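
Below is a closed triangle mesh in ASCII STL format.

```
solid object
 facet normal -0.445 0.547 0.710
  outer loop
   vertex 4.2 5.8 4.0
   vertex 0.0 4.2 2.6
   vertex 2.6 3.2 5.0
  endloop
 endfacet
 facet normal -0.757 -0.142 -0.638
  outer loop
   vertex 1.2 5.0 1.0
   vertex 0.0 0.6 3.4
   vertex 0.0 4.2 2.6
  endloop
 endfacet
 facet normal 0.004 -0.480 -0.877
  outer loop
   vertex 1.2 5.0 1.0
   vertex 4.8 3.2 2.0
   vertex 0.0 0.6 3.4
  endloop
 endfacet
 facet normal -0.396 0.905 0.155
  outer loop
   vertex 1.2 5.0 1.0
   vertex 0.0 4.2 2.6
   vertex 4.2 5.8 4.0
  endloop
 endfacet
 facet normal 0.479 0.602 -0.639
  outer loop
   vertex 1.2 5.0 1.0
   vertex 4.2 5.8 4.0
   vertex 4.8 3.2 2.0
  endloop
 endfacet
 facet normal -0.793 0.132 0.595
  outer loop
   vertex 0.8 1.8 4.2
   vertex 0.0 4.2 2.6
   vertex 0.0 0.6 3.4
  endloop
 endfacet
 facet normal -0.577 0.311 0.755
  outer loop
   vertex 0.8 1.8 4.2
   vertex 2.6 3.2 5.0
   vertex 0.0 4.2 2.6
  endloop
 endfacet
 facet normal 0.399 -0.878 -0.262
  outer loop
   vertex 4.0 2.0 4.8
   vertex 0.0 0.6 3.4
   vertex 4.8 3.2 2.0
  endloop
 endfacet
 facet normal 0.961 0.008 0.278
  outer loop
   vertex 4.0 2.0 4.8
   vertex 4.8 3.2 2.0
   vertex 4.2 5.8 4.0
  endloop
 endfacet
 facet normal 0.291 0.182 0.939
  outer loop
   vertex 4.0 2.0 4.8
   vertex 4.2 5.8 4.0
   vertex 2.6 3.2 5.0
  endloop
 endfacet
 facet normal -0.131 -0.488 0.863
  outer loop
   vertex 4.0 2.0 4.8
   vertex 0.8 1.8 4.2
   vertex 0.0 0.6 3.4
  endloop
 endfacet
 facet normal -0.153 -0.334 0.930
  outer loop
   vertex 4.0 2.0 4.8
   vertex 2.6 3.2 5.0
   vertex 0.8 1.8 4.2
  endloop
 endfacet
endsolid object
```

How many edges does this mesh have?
18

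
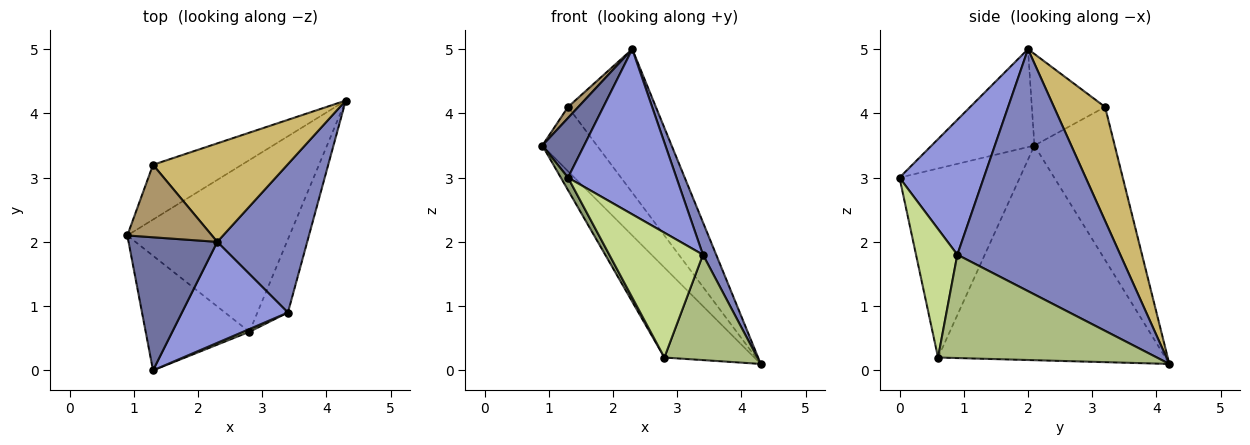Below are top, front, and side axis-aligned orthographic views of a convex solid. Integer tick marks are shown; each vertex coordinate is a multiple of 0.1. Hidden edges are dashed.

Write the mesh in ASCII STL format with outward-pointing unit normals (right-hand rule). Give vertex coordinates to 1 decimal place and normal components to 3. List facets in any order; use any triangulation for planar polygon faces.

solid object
 facet normal -0.710 -0.288 0.643
  outer loop
   vertex 2.3 2.0 5.0
   vertex 0.9 2.1 3.5
   vertex 1.3 0.0 3.0
  endloop
 endfacet
 facet normal 0.935 -0.076 0.347
  outer loop
   vertex 3.4 0.9 1.8
   vertex 4.3 4.2 0.1
   vertex 2.3 2.0 5.0
  endloop
 endfacet
 facet normal 0.553 -0.711 0.434
  outer loop
   vertex 3.4 0.9 1.8
   vertex 2.3 2.0 5.0
   vertex 1.3 0.0 3.0
  endloop
 endfacet
 facet normal -0.761 0.301 -0.575
  outer loop
   vertex 2.8 0.6 0.2
   vertex 0.9 2.1 3.5
   vertex 4.3 4.2 0.1
  endloop
 endfacet
 facet normal -0.876 -0.052 -0.480
  outer loop
   vertex 2.8 0.6 0.2
   vertex 1.3 0.0 3.0
   vertex 0.9 2.1 3.5
  endloop
 endfacet
 facet normal 0.888 -0.377 -0.262
  outer loop
   vertex 2.8 0.6 0.2
   vertex 4.3 4.2 0.1
   vertex 3.4 0.9 1.8
  endloop
 endfacet
 facet normal 0.404 -0.915 0.020
  outer loop
   vertex 2.8 0.6 0.2
   vertex 3.4 0.9 1.8
   vertex 1.3 0.0 3.0
  endloop
 endfacet
 facet normal -0.746 0.507 -0.432
  outer loop
   vertex 1.3 3.2 4.1
   vertex 4.3 4.2 0.1
   vertex 0.9 2.1 3.5
  endloop
 endfacet
 facet normal -0.731 -0.103 0.675
  outer loop
   vertex 1.3 3.2 4.1
   vertex 0.9 2.1 3.5
   vertex 2.3 2.0 5.0
  endloop
 endfacet
 facet normal 0.433 0.743 0.510
  outer loop
   vertex 1.3 3.2 4.1
   vertex 2.3 2.0 5.0
   vertex 4.3 4.2 0.1
  endloop
 endfacet
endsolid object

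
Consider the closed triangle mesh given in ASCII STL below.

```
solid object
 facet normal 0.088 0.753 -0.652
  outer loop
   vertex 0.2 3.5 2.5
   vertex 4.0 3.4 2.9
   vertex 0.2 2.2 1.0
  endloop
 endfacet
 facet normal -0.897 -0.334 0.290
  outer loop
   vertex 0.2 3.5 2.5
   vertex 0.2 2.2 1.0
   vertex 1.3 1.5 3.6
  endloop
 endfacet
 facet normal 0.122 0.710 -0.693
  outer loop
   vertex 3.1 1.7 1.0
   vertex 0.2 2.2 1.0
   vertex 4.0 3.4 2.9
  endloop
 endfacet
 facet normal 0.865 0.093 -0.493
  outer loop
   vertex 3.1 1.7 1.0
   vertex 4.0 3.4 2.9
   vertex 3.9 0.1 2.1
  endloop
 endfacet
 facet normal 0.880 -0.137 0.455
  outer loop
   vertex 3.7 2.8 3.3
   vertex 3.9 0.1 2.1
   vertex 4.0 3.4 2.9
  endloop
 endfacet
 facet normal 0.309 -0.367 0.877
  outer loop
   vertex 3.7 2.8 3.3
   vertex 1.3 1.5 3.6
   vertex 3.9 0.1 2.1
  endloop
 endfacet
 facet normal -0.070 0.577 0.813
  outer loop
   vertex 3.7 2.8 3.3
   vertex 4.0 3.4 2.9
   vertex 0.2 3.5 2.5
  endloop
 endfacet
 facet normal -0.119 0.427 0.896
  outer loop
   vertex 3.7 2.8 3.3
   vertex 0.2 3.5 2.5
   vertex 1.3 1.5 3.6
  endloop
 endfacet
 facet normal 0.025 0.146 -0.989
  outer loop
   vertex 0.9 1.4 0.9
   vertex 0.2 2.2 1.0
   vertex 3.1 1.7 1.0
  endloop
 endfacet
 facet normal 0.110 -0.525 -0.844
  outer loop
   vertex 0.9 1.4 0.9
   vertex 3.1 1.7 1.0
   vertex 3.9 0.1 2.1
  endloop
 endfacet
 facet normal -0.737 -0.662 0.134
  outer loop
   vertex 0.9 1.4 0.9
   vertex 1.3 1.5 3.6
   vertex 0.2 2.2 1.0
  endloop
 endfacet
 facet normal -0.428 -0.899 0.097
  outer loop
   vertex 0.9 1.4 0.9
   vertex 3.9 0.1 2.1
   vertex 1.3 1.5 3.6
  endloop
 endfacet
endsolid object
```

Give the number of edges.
18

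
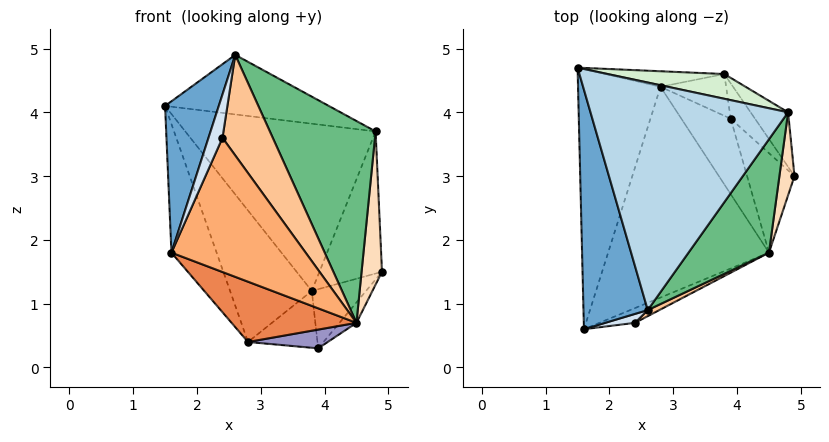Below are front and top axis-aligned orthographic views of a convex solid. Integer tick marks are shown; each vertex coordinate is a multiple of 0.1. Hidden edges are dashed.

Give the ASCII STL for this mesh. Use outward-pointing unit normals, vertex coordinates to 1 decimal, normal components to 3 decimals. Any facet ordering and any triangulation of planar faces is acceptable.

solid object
 facet normal -0.926 -0.201 0.318
  outer loop
   vertex 2.6 0.9 4.9
   vertex 1.5 4.7 4.1
   vertex 1.6 0.6 1.8
  endloop
 endfacet
 facet normal -0.926 0.168 -0.339
  outer loop
   vertex 2.8 4.4 0.4
   vertex 1.6 0.6 1.8
   vertex 1.5 4.7 4.1
  endloop
 endfacet
 facet normal 0.169 0.250 0.954
  outer loop
   vertex 4.8 4.0 3.7
   vertex 1.5 4.7 4.1
   vertex 2.6 0.9 4.9
  endloop
 endfacet
 facet normal -0.314 -0.930 0.191
  outer loop
   vertex 2.4 0.7 3.6
   vertex 2.6 0.9 4.9
   vertex 1.6 0.6 1.8
  endloop
 endfacet
 facet normal -0.243 -0.267 -0.933
  outer loop
   vertex 4.5 1.8 0.7
   vertex 1.6 0.6 1.8
   vertex 2.8 4.4 0.4
  endloop
 endfacet
 facet normal 0.347 -0.932 -0.102
  outer loop
   vertex 4.5 1.8 0.7
   vertex 2.4 0.7 3.6
   vertex 1.6 0.6 1.8
  endloop
 endfacet
 facet normal 0.518 -0.854 0.052
  outer loop
   vertex 4.5 1.8 0.7
   vertex 2.6 0.9 4.9
   vertex 2.4 0.7 3.6
  endloop
 endfacet
 facet normal 0.860 -0.449 0.243
  outer loop
   vertex 4.5 1.8 0.7
   vertex 4.9 3.0 1.5
   vertex 4.8 4.0 3.7
  endloop
 endfacet
 facet normal 0.831 -0.485 0.272
  outer loop
   vertex 4.5 1.8 0.7
   vertex 4.8 4.0 3.7
   vertex 2.6 0.9 4.9
  endloop
 endfacet
 facet normal 0.824 0.529 -0.203
  outer loop
   vertex 3.8 4.6 1.2
   vertex 4.8 4.0 3.7
   vertex 4.9 3.0 1.5
  endloop
 endfacet
 facet normal -0.104 0.988 -0.117
  outer loop
   vertex 3.8 4.6 1.2
   vertex 2.8 4.4 0.4
   vertex 1.5 4.7 4.1
  endloop
 endfacet
 facet normal 0.222 0.965 0.143
  outer loop
   vertex 3.8 4.6 1.2
   vertex 1.5 4.7 4.1
   vertex 4.8 4.0 3.7
  endloop
 endfacet
 facet normal -0.194 -0.237 -0.952
  outer loop
   vertex 3.9 3.9 0.3
   vertex 4.5 1.8 0.7
   vertex 2.8 4.4 0.4
  endloop
 endfacet
 facet normal 0.298 0.769 -0.565
  outer loop
   vertex 3.9 3.9 0.3
   vertex 2.8 4.4 0.4
   vertex 3.8 4.6 1.2
  endloop
 endfacet
 facet normal 0.805 0.119 -0.581
  outer loop
   vertex 3.9 3.9 0.3
   vertex 4.9 3.0 1.5
   vertex 4.5 1.8 0.7
  endloop
 endfacet
 facet normal 0.811 0.502 -0.300
  outer loop
   vertex 3.9 3.9 0.3
   vertex 3.8 4.6 1.2
   vertex 4.9 3.0 1.5
  endloop
 endfacet
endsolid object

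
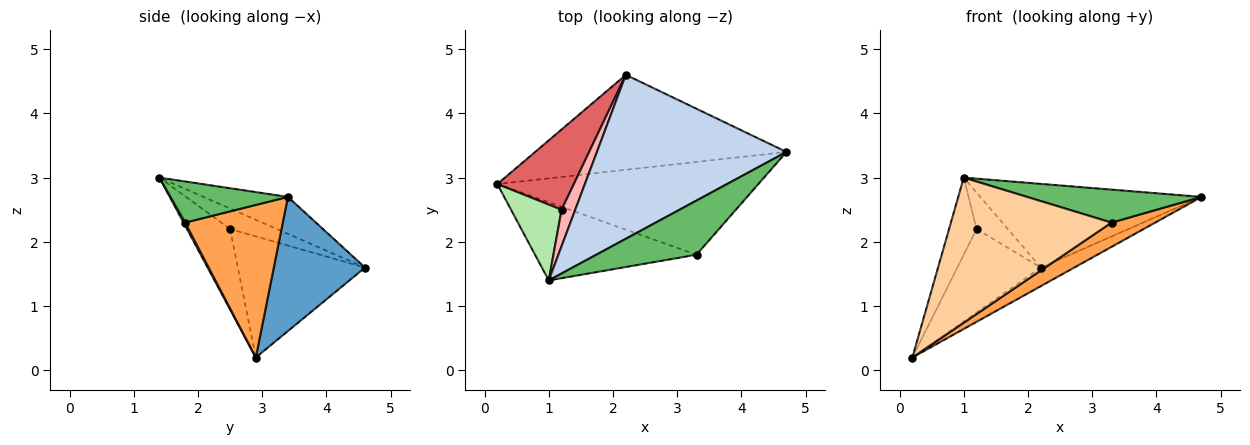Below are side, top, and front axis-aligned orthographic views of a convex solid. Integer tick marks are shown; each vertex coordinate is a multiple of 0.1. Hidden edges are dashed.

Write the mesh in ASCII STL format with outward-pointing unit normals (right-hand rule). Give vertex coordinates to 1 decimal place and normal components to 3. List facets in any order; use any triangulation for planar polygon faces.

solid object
 facet normal 0.464 0.170 -0.869
  outer loop
   vertex 2.2 4.6 1.6
   vertex 4.7 3.4 2.7
   vertex 0.2 2.9 0.2
  endloop
 endfacet
 facet normal -0.171 0.448 0.877
  outer loop
   vertex 2.2 4.6 1.6
   vertex 1.0 1.4 3.0
   vertex 4.7 3.4 2.7
  endloop
 endfacet
 facet normal 0.492 -0.220 -0.842
  outer loop
   vertex 3.3 1.8 2.3
   vertex 0.2 2.9 0.2
   vertex 4.7 3.4 2.7
  endloop
 endfacet
 facet normal 0.009 -0.880 -0.474
  outer loop
   vertex 3.3 1.8 2.3
   vertex 1.0 1.4 3.0
   vertex 0.2 2.9 0.2
  endloop
 endfacet
 facet normal 0.331 -0.491 0.806
  outer loop
   vertex 3.3 1.8 2.3
   vertex 4.7 3.4 2.7
   vertex 1.0 1.4 3.0
  endloop
 endfacet
 facet normal -0.745 0.476 0.468
  outer loop
   vertex 1.2 2.5 2.2
   vertex 0.2 2.9 0.2
   vertex 1.0 1.4 3.0
  endloop
 endfacet
 facet normal -0.739 0.485 0.467
  outer loop
   vertex 1.2 2.5 2.2
   vertex 2.2 4.6 1.6
   vertex 0.2 2.9 0.2
  endloop
 endfacet
 facet normal -0.728 0.485 0.485
  outer loop
   vertex 1.2 2.5 2.2
   vertex 1.0 1.4 3.0
   vertex 2.2 4.6 1.6
  endloop
 endfacet
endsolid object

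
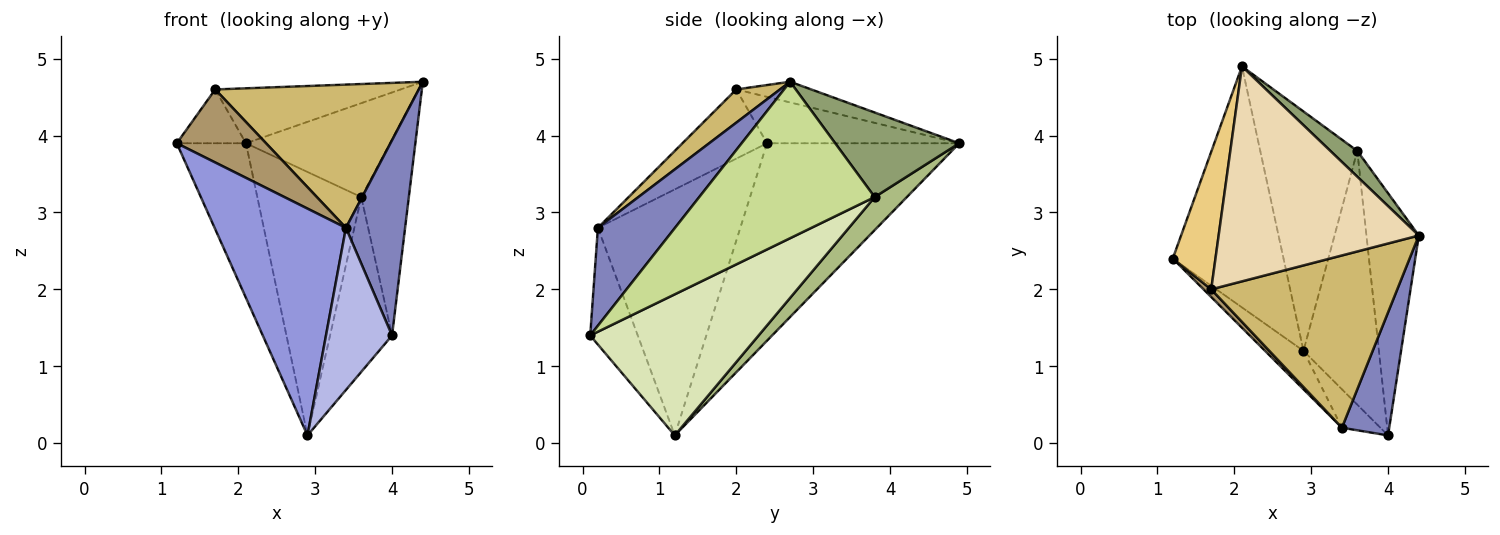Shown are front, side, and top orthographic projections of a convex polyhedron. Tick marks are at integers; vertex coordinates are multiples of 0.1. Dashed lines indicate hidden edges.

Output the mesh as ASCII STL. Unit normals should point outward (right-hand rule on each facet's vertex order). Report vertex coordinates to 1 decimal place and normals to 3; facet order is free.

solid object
 facet normal -0.832 0.300 -0.467
  outer loop
   vertex 2.9 1.2 0.1
   vertex 1.2 2.4 3.9
   vertex 2.1 4.9 3.9
  endloop
 endfacet
 facet normal 0.741 -0.568 0.358
  outer loop
   vertex 3.4 0.2 2.8
   vertex 4.0 0.1 1.4
   vertex 4.4 2.7 4.7
  endloop
 endfacet
 facet normal -0.730 -0.673 -0.114
  outer loop
   vertex 3.4 0.2 2.8
   vertex 1.2 2.4 3.9
   vertex 2.9 1.2 0.1
  endloop
 endfacet
 facet normal -0.574 -0.797 -0.189
  outer loop
   vertex 3.4 0.2 2.8
   vertex 2.9 1.2 0.1
   vertex 4.0 0.1 1.4
  endloop
 endfacet
 facet normal 0.639 0.742 0.203
  outer loop
   vertex 3.6 3.8 3.2
   vertex 2.1 4.9 3.9
   vertex 4.4 2.7 4.7
  endloop
 endfacet
 facet normal 0.223 0.721 -0.655
  outer loop
   vertex 3.6 3.8 3.2
   vertex 2.9 1.2 0.1
   vertex 2.1 4.9 3.9
  endloop
 endfacet
 facet normal 0.918 0.249 -0.307
  outer loop
   vertex 3.6 3.8 3.2
   vertex 4.4 2.7 4.7
   vertex 4.0 0.1 1.4
  endloop
 endfacet
 facet normal 0.839 0.309 -0.448
  outer loop
   vertex 3.6 3.8 3.2
   vertex 4.0 0.1 1.4
   vertex 2.9 1.2 0.1
  endloop
 endfacet
 facet normal -0.686 -0.724 0.076
  outer loop
   vertex 1.7 2.0 4.6
   vertex 1.2 2.4 3.9
   vertex 3.4 0.2 2.8
  endloop
 endfacet
 facet normal 0.136 -0.633 0.762
  outer loop
   vertex 1.7 2.0 4.6
   vertex 3.4 0.2 2.8
   vertex 4.4 2.7 4.7
  endloop
 endfacet
 facet normal -0.711 0.256 0.654
  outer loop
   vertex 1.7 2.0 4.6
   vertex 2.1 4.9 3.9
   vertex 1.2 2.4 3.9
  endloop
 endfacet
 facet normal -0.100 0.246 0.964
  outer loop
   vertex 1.7 2.0 4.6
   vertex 4.4 2.7 4.7
   vertex 2.1 4.9 3.9
  endloop
 endfacet
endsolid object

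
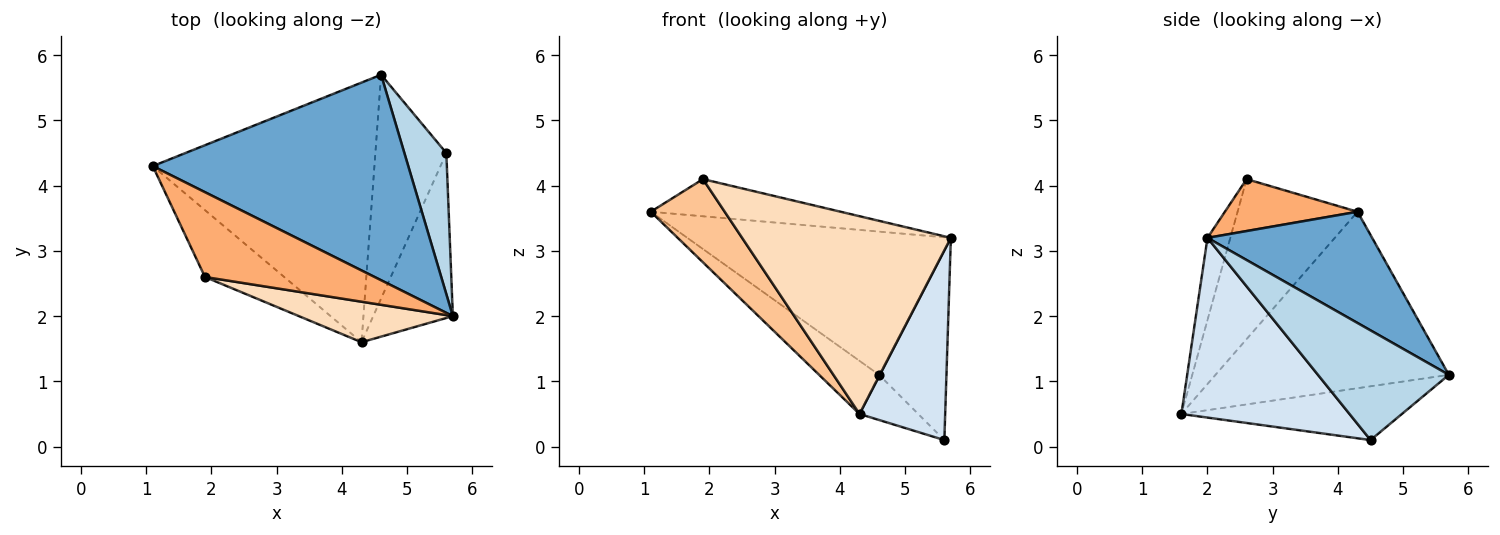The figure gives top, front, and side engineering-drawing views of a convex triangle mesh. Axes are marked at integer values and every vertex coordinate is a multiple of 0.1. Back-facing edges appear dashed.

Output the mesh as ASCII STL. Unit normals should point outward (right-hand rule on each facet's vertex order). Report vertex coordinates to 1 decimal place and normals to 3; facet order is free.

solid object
 facet normal 0.336 0.538 0.773
  outer loop
   vertex 4.6 5.7 1.1
   vertex 1.1 4.3 3.6
   vertex 5.7 2.0 3.2
  endloop
 endfacet
 facet normal -0.615 0.158 -0.773
  outer loop
   vertex 4.3 1.6 0.5
   vertex 1.1 4.3 3.6
   vertex 4.6 5.7 1.1
  endloop
 endfacet
 facet normal 0.842 0.433 0.322
  outer loop
   vertex 5.6 4.5 0.1
   vertex 4.6 5.7 1.1
   vertex 5.7 2.0 3.2
  endloop
 endfacet
 facet normal 0.829 -0.422 -0.367
  outer loop
   vertex 5.6 4.5 0.1
   vertex 5.7 2.0 3.2
   vertex 4.3 1.6 0.5
  endloop
 endfacet
 facet normal -0.596 0.159 -0.787
  outer loop
   vertex 5.6 4.5 0.1
   vertex 4.3 1.6 0.5
   vertex 4.6 5.7 1.1
  endloop
 endfacet
 facet normal 0.270 0.386 0.882
  outer loop
   vertex 1.9 2.6 4.1
   vertex 5.7 2.0 3.2
   vertex 1.1 4.3 3.6
  endloop
 endfacet
 facet normal -0.784 -0.483 -0.389
  outer loop
   vertex 1.9 2.6 4.1
   vertex 1.1 4.3 3.6
   vertex 4.3 1.6 0.5
  endloop
 endfacet
 facet normal -0.107 -0.974 0.200
  outer loop
   vertex 1.9 2.6 4.1
   vertex 4.3 1.6 0.5
   vertex 5.7 2.0 3.2
  endloop
 endfacet
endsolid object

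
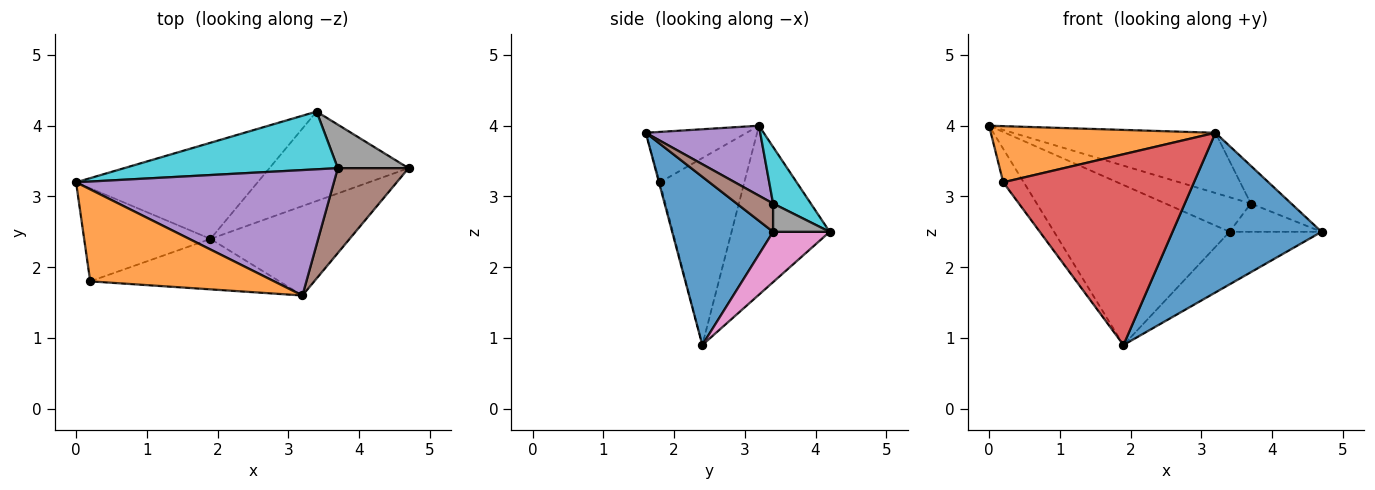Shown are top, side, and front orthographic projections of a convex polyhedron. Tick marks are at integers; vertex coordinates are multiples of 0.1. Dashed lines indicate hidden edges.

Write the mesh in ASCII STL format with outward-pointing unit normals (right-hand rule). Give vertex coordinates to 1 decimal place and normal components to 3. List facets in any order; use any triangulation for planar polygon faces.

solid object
 facet normal 0.509 -0.751 -0.421
  outer loop
   vertex 1.9 2.4 0.9
   vertex 4.7 3.4 2.5
   vertex 3.2 1.6 3.9
  endloop
 endfacet
 facet normal -0.228 -0.507 0.831
  outer loop
   vertex 0.2 1.8 3.2
   vertex 3.2 1.6 3.9
   vertex 0.0 3.2 4.0
  endloop
 endfacet
 facet normal -0.812 0.198 -0.549
  outer loop
   vertex 0.2 1.8 3.2
   vertex 0.0 3.2 4.0
   vertex 1.9 2.4 0.9
  endloop
 endfacet
 facet normal -0.005 -0.967 -0.256
  outer loop
   vertex 0.2 1.8 3.2
   vertex 1.9 2.4 0.9
   vertex 3.2 1.6 3.9
  endloop
 endfacet
 facet normal 0.238 0.420 0.876
  outer loop
   vertex 3.7 3.4 2.9
   vertex 0.0 3.2 4.0
   vertex 3.2 1.6 3.9
  endloop
 endfacet
 facet normal 0.343 0.381 0.858
  outer loop
   vertex 3.7 3.4 2.9
   vertex 3.2 1.6 3.9
   vertex 4.7 3.4 2.5
  endloop
 endfacet
 facet normal 0.298 0.484 -0.823
  outer loop
   vertex 3.4 4.2 2.5
   vertex 4.7 3.4 2.5
   vertex 1.9 2.4 0.9
  endloop
 endfacet
 facet normal 0.318 0.517 0.795
  outer loop
   vertex 3.4 4.2 2.5
   vertex 3.7 3.4 2.9
   vertex 4.7 3.4 2.5
  endloop
 endfacet
 facet normal -0.432 0.773 -0.464
  outer loop
   vertex 3.4 4.2 2.5
   vertex 1.9 2.4 0.9
   vertex 0.0 3.2 4.0
  endloop
 endfacet
 facet normal 0.222 0.501 0.836
  outer loop
   vertex 3.4 4.2 2.5
   vertex 0.0 3.2 4.0
   vertex 3.7 3.4 2.9
  endloop
 endfacet
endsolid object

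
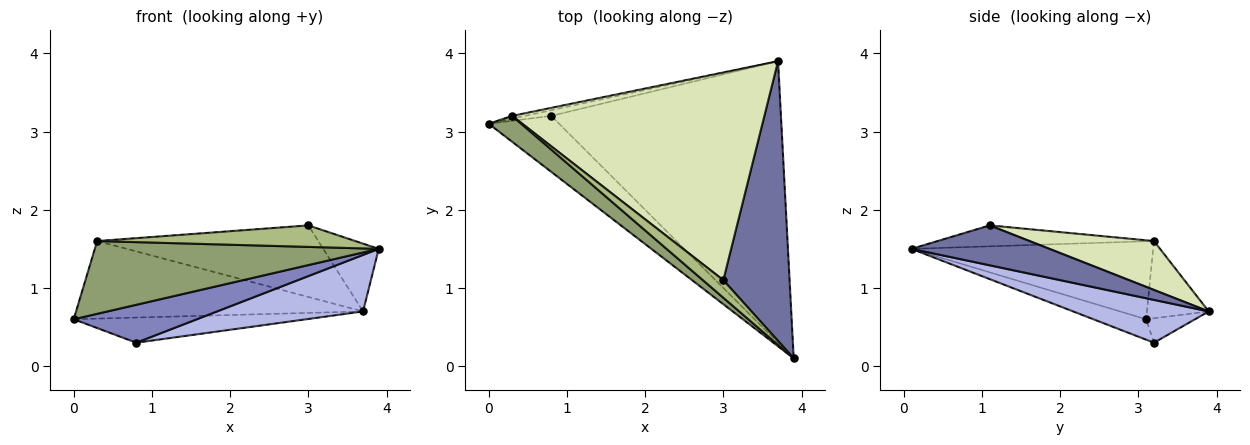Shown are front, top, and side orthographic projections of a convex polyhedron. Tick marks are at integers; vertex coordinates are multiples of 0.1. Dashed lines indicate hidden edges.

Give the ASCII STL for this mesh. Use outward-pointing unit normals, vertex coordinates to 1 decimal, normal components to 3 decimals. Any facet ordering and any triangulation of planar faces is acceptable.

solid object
 facet normal 0.505 0.203 0.839
  outer loop
   vertex 3.0 1.1 1.8
   vertex 3.9 0.1 1.5
   vertex 3.7 3.9 0.7
  endloop
 endfacet
 facet normal -0.234 -0.545 -0.805
  outer loop
   vertex 0.8 3.2 0.3
   vertex 3.9 0.1 1.5
   vertex 0.0 3.1 0.6
  endloop
 endfacet
 facet normal -0.201 0.955 -0.217
  outer loop
   vertex 0.8 3.2 0.3
   vertex 0.0 3.1 0.6
   vertex 3.7 3.9 0.7
  endloop
 endfacet
 facet normal 0.180 -0.194 -0.964
  outer loop
   vertex 0.8 3.2 0.3
   vertex 3.7 3.9 0.7
   vertex 3.9 0.1 1.5
  endloop
 endfacet
 facet normal -0.626 -0.735 0.261
  outer loop
   vertex 0.3 3.2 1.6
   vertex 0.0 3.1 0.6
   vertex 3.9 0.1 1.5
  endloop
 endfacet
 facet normal -0.544 -0.649 0.531
  outer loop
   vertex 0.3 3.2 1.6
   vertex 3.9 0.1 1.5
   vertex 3.0 1.1 1.8
  endloop
 endfacet
 facet normal -0.210 0.977 -0.035
  outer loop
   vertex 0.3 3.2 1.6
   vertex 3.7 3.9 0.7
   vertex 0.0 3.1 0.6
  endloop
 endfacet
 facet normal 0.180 0.320 0.930
  outer loop
   vertex 0.3 3.2 1.6
   vertex 3.0 1.1 1.8
   vertex 3.7 3.9 0.7
  endloop
 endfacet
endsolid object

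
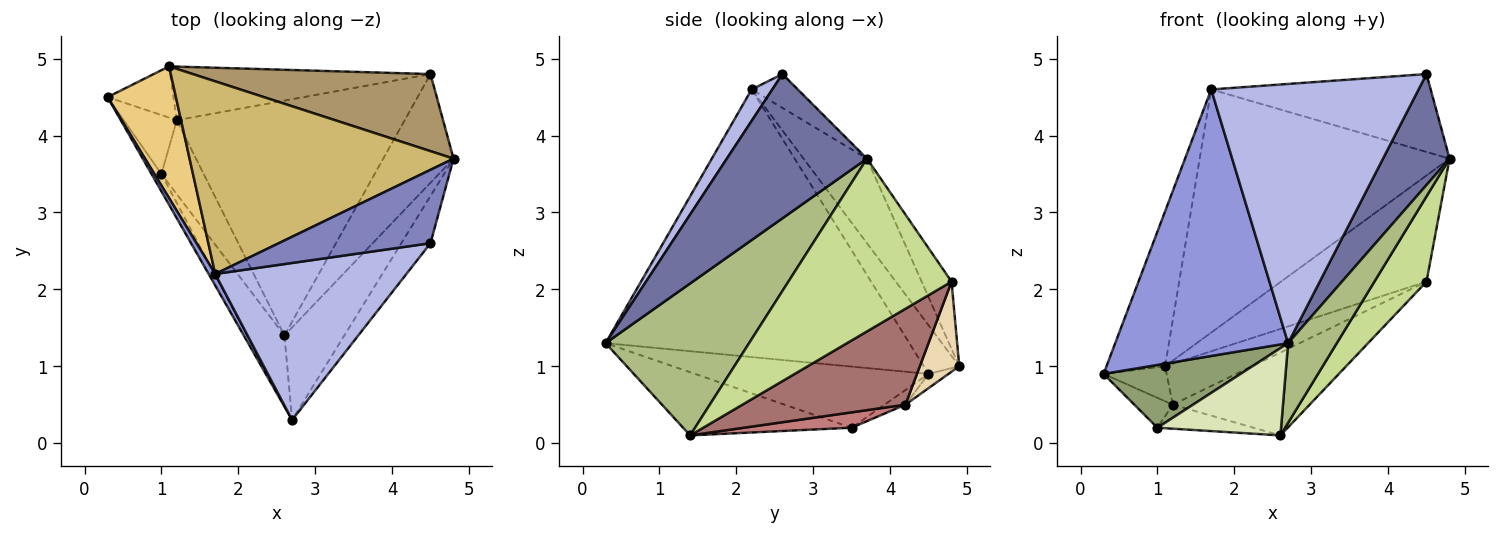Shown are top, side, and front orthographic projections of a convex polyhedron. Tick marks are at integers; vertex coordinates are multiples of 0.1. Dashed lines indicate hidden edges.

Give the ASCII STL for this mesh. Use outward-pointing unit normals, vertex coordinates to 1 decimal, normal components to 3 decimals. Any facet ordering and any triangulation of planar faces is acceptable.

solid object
 facet normal 0.889 -0.422 -0.180
  outer loop
   vertex 4.5 2.6 4.8
   vertex 2.7 0.3 1.3
   vertex 4.8 3.7 3.7
  endloop
 endfacet
 facet normal -0.151 0.719 0.678
  outer loop
   vertex 1.7 2.2 4.6
   vertex 4.5 2.6 4.8
   vertex 4.8 3.7 3.7
  endloop
 endfacet
 facet normal -0.869 -0.494 0.021
  outer loop
   vertex 1.7 2.2 4.6
   vertex 0.3 4.5 0.9
   vertex 2.7 0.3 1.3
  endloop
 endfacet
 facet normal 0.085 -0.852 0.516
  outer loop
   vertex 1.7 2.2 4.6
   vertex 2.7 0.3 1.3
   vertex 4.5 2.6 4.8
  endloop
 endfacet
 facet normal -0.854 -0.501 -0.138
  outer loop
   vertex 1.0 3.5 0.2
   vertex 2.7 0.3 1.3
   vertex 0.3 4.5 0.9
  endloop
 endfacet
 facet normal 0.887 -0.301 -0.350
  outer loop
   vertex 2.6 1.4 0.1
   vertex 4.8 3.7 3.7
   vertex 2.7 0.3 1.3
  endloop
 endfacet
 facet normal 0.888 -0.284 -0.362
  outer loop
   vertex 2.6 1.4 0.1
   vertex 4.5 4.8 2.1
   vertex 4.8 3.7 3.7
  endloop
 endfacet
 facet normal -0.728 -0.534 -0.429
  outer loop
   vertex 2.6 1.4 0.1
   vertex 2.7 0.3 1.3
   vertex 1.0 3.5 0.2
  endloop
 endfacet
 facet normal -0.164 0.798 0.580
  outer loop
   vertex 1.1 4.9 1.0
   vertex 4.8 3.7 3.7
   vertex 4.5 4.8 2.1
  endloop
 endfacet
 facet normal -0.195 0.769 0.609
  outer loop
   vertex 1.1 4.9 1.0
   vertex 1.7 2.2 4.6
   vertex 4.8 3.7 3.7
  endloop
 endfacet
 facet normal -0.419 0.691 0.588
  outer loop
   vertex 1.1 4.9 1.0
   vertex 0.3 4.5 0.9
   vertex 1.7 2.2 4.6
  endloop
 endfacet
 facet normal 0.265 0.585 -0.766
  outer loop
   vertex 1.2 4.2 0.5
   vertex 1.1 4.9 1.0
   vertex 4.5 4.8 2.1
  endloop
 endfacet
 facet normal 0.369 0.310 -0.876
  outer loop
   vertex 1.2 4.2 0.5
   vertex 4.5 4.8 2.1
   vertex 2.6 1.4 0.1
  endloop
 endfacet
 facet normal 0.327 0.292 -0.899
  outer loop
   vertex 1.2 4.2 0.5
   vertex 2.6 1.4 0.1
   vertex 1.0 3.5 0.2
  endloop
 endfacet
 facet normal -0.238 0.439 -0.866
  outer loop
   vertex 1.2 4.2 0.5
   vertex 1.0 3.5 0.2
   vertex 0.3 4.5 0.9
  endloop
 endfacet
 facet normal -0.176 0.555 -0.813
  outer loop
   vertex 1.2 4.2 0.5
   vertex 0.3 4.5 0.9
   vertex 1.1 4.9 1.0
  endloop
 endfacet
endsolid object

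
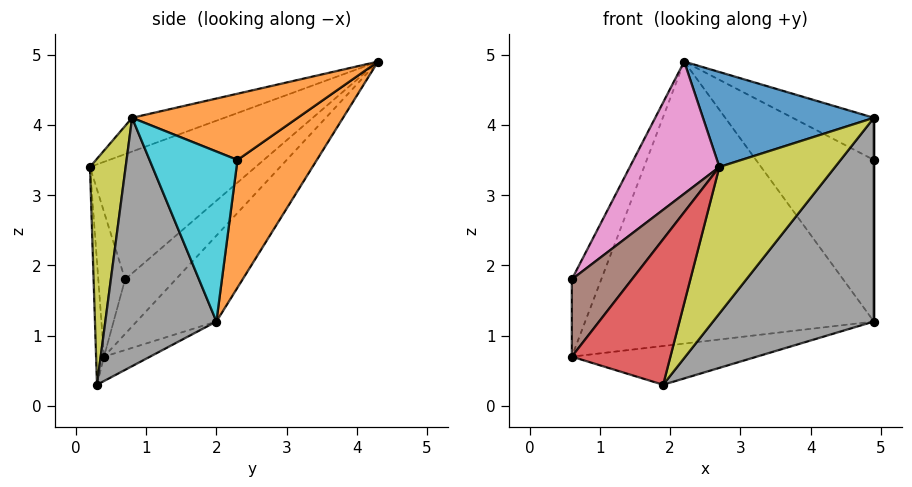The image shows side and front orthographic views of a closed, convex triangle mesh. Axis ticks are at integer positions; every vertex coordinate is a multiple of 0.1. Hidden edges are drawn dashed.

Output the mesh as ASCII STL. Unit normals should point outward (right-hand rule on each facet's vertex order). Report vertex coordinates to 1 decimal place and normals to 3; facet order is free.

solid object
 facet normal -0.209 0.755 -0.622
  outer loop
   vertex 2.2 4.3 4.9
   vertex 4.9 2.0 1.2
   vertex 0.6 0.4 0.7
  endloop
 endfacet
 facet normal 0.555 0.825 -0.108
  outer loop
   vertex 4.9 2.3 3.5
   vertex 4.9 2.0 1.2
   vertex 2.2 4.3 4.9
  endloop
 endfacet
 facet normal -0.168 0.677 -0.717
  outer loop
   vertex 1.9 0.3 0.3
   vertex 0.6 0.4 0.7
   vertex 4.9 2.0 1.2
  endloop
 endfacet
 facet normal -0.080 -0.997 -0.011
  outer loop
   vertex 1.9 0.3 0.3
   vertex 2.7 0.2 3.4
   vertex 0.6 0.4 0.7
  endloop
 endfacet
 facet normal -0.857 0.498 -0.136
  outer loop
   vertex 0.6 0.7 1.8
   vertex 2.2 4.3 4.9
   vertex 0.6 0.4 0.7
  endloop
 endfacet
 facet normal -0.395 -0.886 0.242
  outer loop
   vertex 0.6 0.7 1.8
   vertex 0.6 0.4 0.7
   vertex 2.7 0.2 3.4
  endloop
 endfacet
 facet normal -0.620 -0.335 0.709
  outer loop
   vertex 0.6 0.7 1.8
   vertex 2.7 0.2 3.4
   vertex 2.2 4.3 4.9
  endloop
 endfacet
 facet normal 0.538 -0.779 -0.322
  outer loop
   vertex 4.9 0.8 4.1
   vertex 1.9 0.3 0.3
   vertex 4.9 2.0 1.2
  endloop
 endfacet
 facet normal 0.293 -0.950 -0.106
  outer loop
   vertex 4.9 0.8 4.1
   vertex 2.7 0.2 3.4
   vertex 1.9 0.3 0.3
  endloop
 endfacet
 facet normal 1.000 0.000 0.000
  outer loop
   vertex 4.9 0.8 4.1
   vertex 4.9 2.0 1.2
   vertex 4.9 2.3 3.5
  endloop
 endfacet
 facet normal -0.193 -0.358 0.914
  outer loop
   vertex 4.9 0.8 4.1
   vertex 2.2 4.3 4.9
   vertex 2.7 0.2 3.4
  endloop
 endfacet
 facet normal 0.603 0.296 0.740
  outer loop
   vertex 4.9 0.8 4.1
   vertex 4.9 2.3 3.5
   vertex 2.2 4.3 4.9
  endloop
 endfacet
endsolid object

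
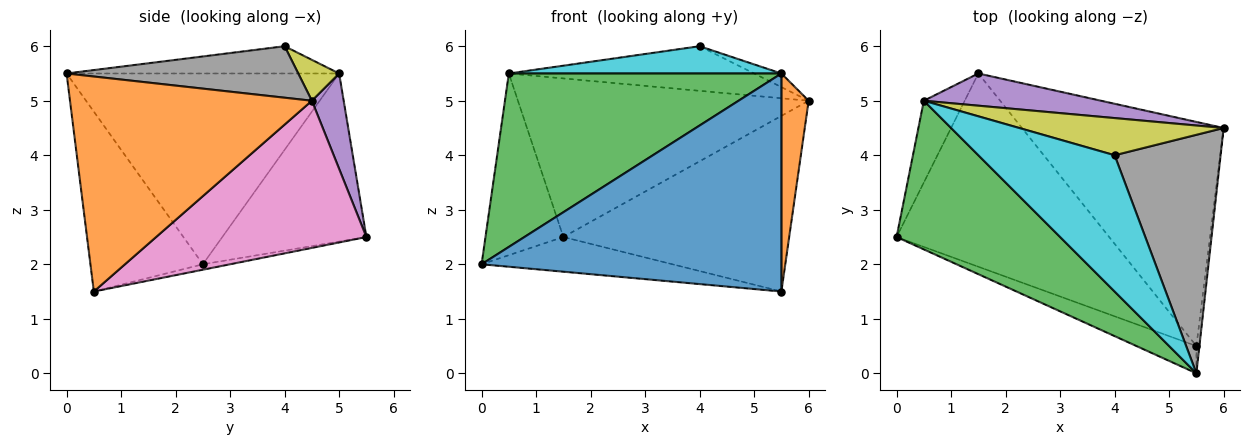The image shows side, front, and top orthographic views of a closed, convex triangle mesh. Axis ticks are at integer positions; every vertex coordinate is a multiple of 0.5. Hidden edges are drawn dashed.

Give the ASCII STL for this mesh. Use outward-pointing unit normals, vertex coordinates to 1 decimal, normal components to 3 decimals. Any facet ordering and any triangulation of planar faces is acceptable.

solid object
 facet normal -0.349 -0.930 -0.116
  outer loop
   vertex 5.5 0.5 1.5
   vertex 5.5 0.0 5.5
   vertex 0.0 2.5 2.0
  endloop
 endfacet
 facet normal 0.994 -0.112 -0.014
  outer loop
   vertex 5.5 0.5 1.5
   vertex 6.0 4.5 5.0
   vertex 5.5 0.0 5.5
  endloop
 endfacet
 facet normal -0.605 -0.605 0.518
  outer loop
   vertex 0.5 5.0 5.5
   vertex 0.0 2.5 2.0
   vertex 5.5 0.0 5.5
  endloop
 endfacet
 facet normal -0.860 0.465 -0.209
  outer loop
   vertex 1.5 5.5 2.5
   vertex 0.0 2.5 2.0
   vertex 0.5 5.0 5.5
  endloop
 endfacet
 facet normal 0.107 0.974 0.198
  outer loop
   vertex 1.5 5.5 2.5
   vertex 0.5 5.0 5.5
   vertex 6.0 4.5 5.0
  endloop
 endfacet
 facet normal -0.025 0.177 -0.984
  outer loop
   vertex 1.5 5.5 2.5
   vertex 5.5 0.5 1.5
   vertex 0.0 2.5 2.0
  endloop
 endfacet
 facet normal 0.498 0.535 -0.682
  outer loop
   vertex 1.5 5.5 2.5
   vertex 6.0 4.5 5.0
   vertex 5.5 0.5 1.5
  endloop
 endfacet
 facet normal 0.436 0.051 0.898
  outer loop
   vertex 4.0 4.0 6.0
   vertex 5.5 0.0 5.5
   vertex 6.0 4.5 5.0
  endloop
 endfacet
 facet normal 0.127 0.762 0.635
  outer loop
   vertex 4.0 4.0 6.0
   vertex 6.0 4.5 5.0
   vertex 0.5 5.0 5.5
  endloop
 endfacet
 facet normal -0.192 -0.192 0.962
  outer loop
   vertex 4.0 4.0 6.0
   vertex 0.5 5.0 5.5
   vertex 5.5 0.0 5.5
  endloop
 endfacet
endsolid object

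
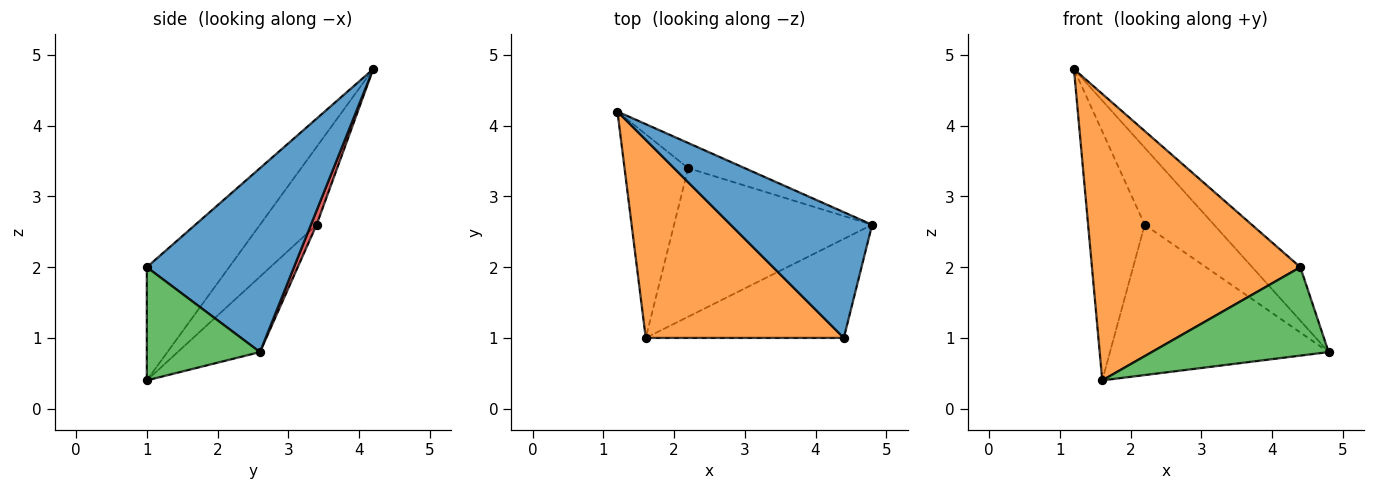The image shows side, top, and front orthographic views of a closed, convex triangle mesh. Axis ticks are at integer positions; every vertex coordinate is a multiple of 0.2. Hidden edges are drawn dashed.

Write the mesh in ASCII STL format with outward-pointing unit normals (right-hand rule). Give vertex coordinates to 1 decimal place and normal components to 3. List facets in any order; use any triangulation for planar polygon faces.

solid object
 facet normal 0.767 0.251 0.590
  outer loop
   vertex 4.4 1.0 2.0
   vertex 4.8 2.6 0.8
   vertex 1.2 4.2 4.8
  endloop
 endfacet
 facet normal -0.309 -0.782 0.541
  outer loop
   vertex 4.4 1.0 2.0
   vertex 1.2 4.2 4.8
   vertex 1.6 1.0 0.4
  endloop
 endfacet
 facet normal 0.392 -0.613 -0.686
  outer loop
   vertex 4.4 1.0 2.0
   vertex 1.6 1.0 0.4
   vertex 4.8 2.6 0.8
  endloop
 endfacet
 facet normal 0.077 0.948 -0.309
  outer loop
   vertex 2.2 3.4 2.6
   vertex 1.2 4.2 4.8
   vertex 4.8 2.6 0.8
  endloop
 endfacet
 facet normal -0.612 0.612 -0.501
  outer loop
   vertex 2.2 3.4 2.6
   vertex 1.6 1.0 0.4
   vertex 1.2 4.2 4.8
  endloop
 endfacet
 facet normal -0.259 0.687 -0.679
  outer loop
   vertex 2.2 3.4 2.6
   vertex 4.8 2.6 0.8
   vertex 1.6 1.0 0.4
  endloop
 endfacet
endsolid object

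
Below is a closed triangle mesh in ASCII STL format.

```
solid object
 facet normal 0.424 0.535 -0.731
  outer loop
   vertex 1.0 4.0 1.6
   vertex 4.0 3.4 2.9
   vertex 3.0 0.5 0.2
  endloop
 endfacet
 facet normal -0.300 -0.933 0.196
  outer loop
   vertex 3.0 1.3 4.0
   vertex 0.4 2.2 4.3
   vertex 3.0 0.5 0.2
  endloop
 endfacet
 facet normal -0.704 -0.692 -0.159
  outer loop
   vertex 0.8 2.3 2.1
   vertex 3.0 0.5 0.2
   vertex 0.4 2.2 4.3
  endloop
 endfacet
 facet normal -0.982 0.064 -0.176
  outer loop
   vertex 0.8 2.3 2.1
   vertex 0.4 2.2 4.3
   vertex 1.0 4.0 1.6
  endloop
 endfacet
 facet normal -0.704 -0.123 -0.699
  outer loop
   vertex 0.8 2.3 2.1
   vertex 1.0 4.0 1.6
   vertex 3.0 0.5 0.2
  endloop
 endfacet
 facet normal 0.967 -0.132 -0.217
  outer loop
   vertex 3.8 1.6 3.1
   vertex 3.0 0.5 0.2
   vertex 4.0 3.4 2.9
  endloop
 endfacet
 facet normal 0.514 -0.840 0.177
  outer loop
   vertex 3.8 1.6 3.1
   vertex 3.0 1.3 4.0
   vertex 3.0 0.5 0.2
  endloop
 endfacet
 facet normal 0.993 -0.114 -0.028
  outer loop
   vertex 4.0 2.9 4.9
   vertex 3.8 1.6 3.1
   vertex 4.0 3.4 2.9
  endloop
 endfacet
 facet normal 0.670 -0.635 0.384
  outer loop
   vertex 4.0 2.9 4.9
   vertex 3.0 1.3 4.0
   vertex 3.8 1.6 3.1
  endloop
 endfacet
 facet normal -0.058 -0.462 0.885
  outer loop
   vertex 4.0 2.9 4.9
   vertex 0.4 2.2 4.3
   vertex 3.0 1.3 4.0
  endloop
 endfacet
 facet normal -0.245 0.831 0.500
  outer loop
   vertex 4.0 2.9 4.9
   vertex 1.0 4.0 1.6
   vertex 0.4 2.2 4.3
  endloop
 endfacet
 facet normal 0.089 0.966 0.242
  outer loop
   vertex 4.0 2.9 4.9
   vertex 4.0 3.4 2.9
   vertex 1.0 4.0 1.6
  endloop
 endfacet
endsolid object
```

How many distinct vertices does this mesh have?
8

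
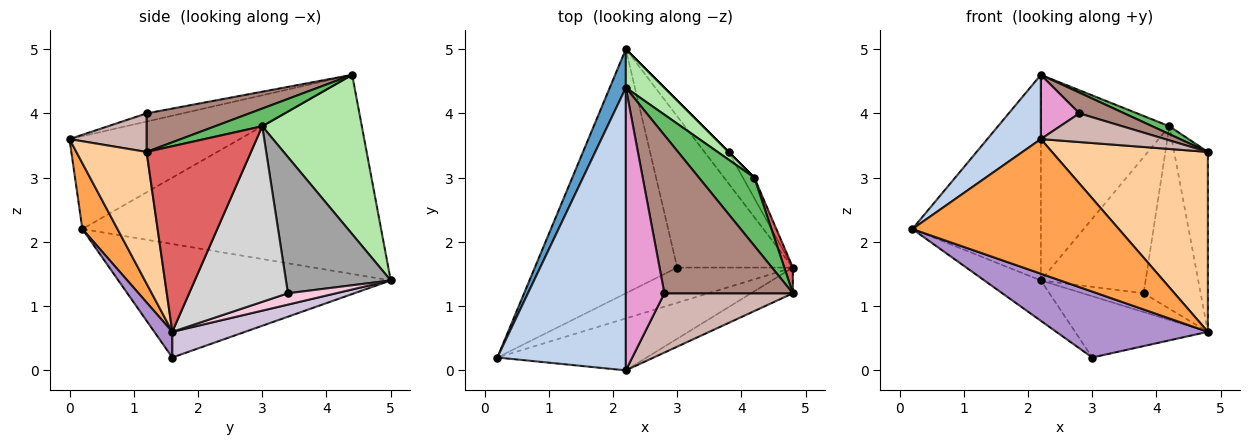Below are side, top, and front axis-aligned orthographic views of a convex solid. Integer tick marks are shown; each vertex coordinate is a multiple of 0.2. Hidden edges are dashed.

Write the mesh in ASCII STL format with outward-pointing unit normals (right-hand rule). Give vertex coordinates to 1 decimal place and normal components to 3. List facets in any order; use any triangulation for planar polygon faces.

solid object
 facet normal -0.916 0.394 0.074
  outer loop
   vertex 2.2 4.4 4.6
   vertex 2.2 5.0 1.4
   vertex 0.2 0.2 2.2
  endloop
 endfacet
 facet normal -0.576 -0.181 0.797
  outer loop
   vertex 2.2 0.0 3.6
   vertex 2.2 4.4 4.6
   vertex 0.2 0.2 2.2
  endloop
 endfacet
 facet normal 0.157 -0.921 -0.356
  outer loop
   vertex 2.2 0.0 3.6
   vertex 0.2 0.2 2.2
   vertex 4.8 1.6 0.6
  endloop
 endfacet
 facet normal 0.407 -0.904 -0.129
  outer loop
   vertex 2.2 0.0 3.6
   vertex 4.8 1.6 0.6
   vertex 4.8 1.2 3.4
  endloop
 endfacet
 facet normal 0.302 -0.110 0.947
  outer loop
   vertex 4.2 3.0 3.8
   vertex 2.2 4.4 4.6
   vertex 4.8 1.2 3.4
  endloop
 endfacet
 facet normal 0.606 0.782 0.147
  outer loop
   vertex 4.2 3.0 3.8
   vertex 2.2 5.0 1.4
   vertex 2.2 4.4 4.6
  endloop
 endfacet
 facet normal 0.951 0.307 0.044
  outer loop
   vertex 4.2 3.0 3.8
   vertex 4.8 1.2 3.4
   vertex 4.8 1.6 0.6
  endloop
 endfacet
 facet normal -0.618 0.128 -0.776
  outer loop
   vertex 3.0 1.6 0.2
   vertex 0.2 0.2 2.2
   vertex 2.2 5.0 1.4
  endloop
 endfacet
 facet normal 0.104 -0.877 -0.468
  outer loop
   vertex 3.0 1.6 0.2
   vertex 4.8 1.6 0.6
   vertex 0.2 0.2 2.2
  endloop
 endfacet
 facet normal 0.202 0.368 -0.908
  outer loop
   vertex 3.0 1.6 0.2
   vertex 2.2 5.0 1.4
   vertex 4.8 1.6 0.6
  endloop
 endfacet
 facet normal 0.285 -0.125 0.950
  outer loop
   vertex 2.8 1.2 4.0
   vertex 4.8 1.2 3.4
   vertex 2.2 4.4 4.6
  endloop
 endfacet
 facet normal 0.261 -0.420 0.869
  outer loop
   vertex 2.8 1.2 4.0
   vertex 2.2 0.0 3.6
   vertex 4.8 1.2 3.4
  endloop
 endfacet
 facet normal -0.203 -0.217 0.955
  outer loop
   vertex 2.8 1.2 4.0
   vertex 2.2 4.4 4.6
   vertex 2.2 0.0 3.6
  endloop
 endfacet
 facet normal 0.374 0.474 -0.798
  outer loop
   vertex 3.8 3.4 1.2
   vertex 4.8 1.6 0.6
   vertex 2.2 5.0 1.4
  endloop
 endfacet
 facet normal 0.707 0.707 0.000
  outer loop
   vertex 3.8 3.4 1.2
   vertex 2.2 5.0 1.4
   vertex 4.2 3.0 3.8
  endloop
 endfacet
 facet normal 0.865 0.499 -0.056
  outer loop
   vertex 3.8 3.4 1.2
   vertex 4.2 3.0 3.8
   vertex 4.8 1.6 0.6
  endloop
 endfacet
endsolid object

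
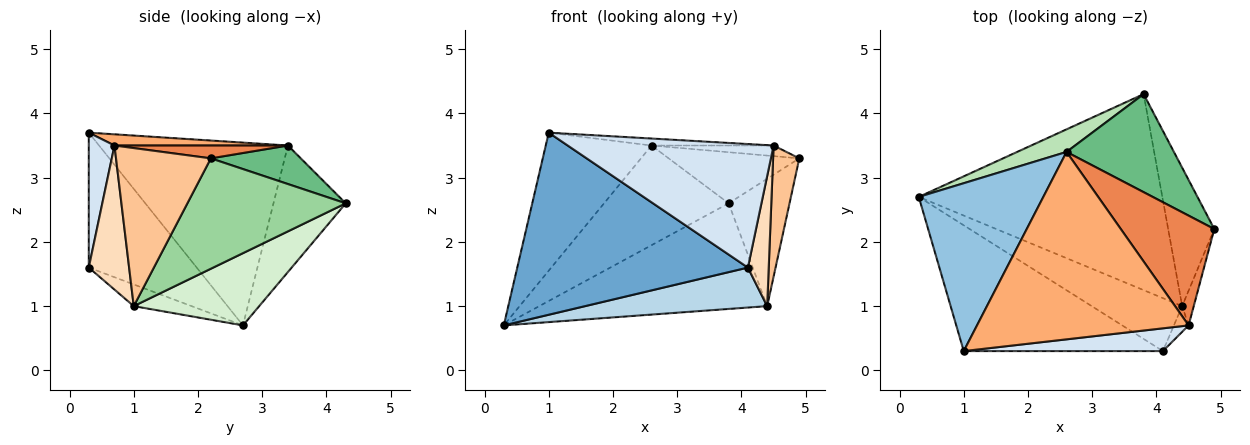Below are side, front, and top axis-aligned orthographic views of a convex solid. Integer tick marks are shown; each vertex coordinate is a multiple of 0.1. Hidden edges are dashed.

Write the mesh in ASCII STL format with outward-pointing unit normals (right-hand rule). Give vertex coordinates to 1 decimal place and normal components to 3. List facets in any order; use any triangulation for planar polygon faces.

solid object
 facet normal -0.359 -0.768 -0.530
  outer loop
   vertex 4.1 0.3 1.6
   vertex 1.0 0.3 3.7
   vertex 0.3 2.7 0.7
  endloop
 endfacet
 facet normal -0.750 0.420 0.511
  outer loop
   vertex 2.6 3.4 3.5
   vertex 0.3 2.7 0.7
   vertex 1.0 0.3 3.7
  endloop
 endfacet
 facet normal -0.188 -0.592 -0.784
  outer loop
   vertex 4.4 1.0 1.0
   vertex 4.1 0.3 1.6
   vertex 0.3 2.7 0.7
  endloop
 endfacet
 facet normal 0.122 -0.976 0.180
  outer loop
   vertex 4.5 0.7 3.5
   vertex 1.0 0.3 3.7
   vertex 4.1 0.3 1.6
  endloop
 endfacet
 facet normal 0.136 0.095 0.986
  outer loop
   vertex 4.5 0.7 3.5
   vertex 4.9 2.2 3.3
   vertex 2.6 3.4 3.5
  endloop
 endfacet
 facet normal 0.053 0.037 0.998
  outer loop
   vertex 4.5 0.7 3.5
   vertex 2.6 3.4 3.5
   vertex 1.0 0.3 3.7
  endloop
 endfacet
 facet normal 0.961 -0.266 -0.070
  outer loop
   vertex 4.5 0.7 3.5
   vertex 4.4 1.0 1.0
   vertex 4.9 2.2 3.3
  endloop
 endfacet
 facet normal 0.885 -0.457 -0.090
  outer loop
   vertex 4.5 0.7 3.5
   vertex 4.1 0.3 1.6
   vertex 4.4 1.0 1.0
  endloop
 endfacet
 facet normal 0.303 0.441 0.845
  outer loop
   vertex 3.8 4.3 2.6
   vertex 2.6 3.4 3.5
   vertex 4.9 2.2 3.3
  endloop
 endfacet
 facet normal 0.870 0.334 -0.363
  outer loop
   vertex 3.8 4.3 2.6
   vertex 4.9 2.2 3.3
   vertex 4.4 1.0 1.0
  endloop
 endfacet
 facet normal -0.492 0.849 0.192
  outer loop
   vertex 3.8 4.3 2.6
   vertex 0.3 2.7 0.7
   vertex 2.6 3.4 3.5
  endloop
 endfacet
 facet normal 0.253 0.459 -0.852
  outer loop
   vertex 3.8 4.3 2.6
   vertex 4.4 1.0 1.0
   vertex 0.3 2.7 0.7
  endloop
 endfacet
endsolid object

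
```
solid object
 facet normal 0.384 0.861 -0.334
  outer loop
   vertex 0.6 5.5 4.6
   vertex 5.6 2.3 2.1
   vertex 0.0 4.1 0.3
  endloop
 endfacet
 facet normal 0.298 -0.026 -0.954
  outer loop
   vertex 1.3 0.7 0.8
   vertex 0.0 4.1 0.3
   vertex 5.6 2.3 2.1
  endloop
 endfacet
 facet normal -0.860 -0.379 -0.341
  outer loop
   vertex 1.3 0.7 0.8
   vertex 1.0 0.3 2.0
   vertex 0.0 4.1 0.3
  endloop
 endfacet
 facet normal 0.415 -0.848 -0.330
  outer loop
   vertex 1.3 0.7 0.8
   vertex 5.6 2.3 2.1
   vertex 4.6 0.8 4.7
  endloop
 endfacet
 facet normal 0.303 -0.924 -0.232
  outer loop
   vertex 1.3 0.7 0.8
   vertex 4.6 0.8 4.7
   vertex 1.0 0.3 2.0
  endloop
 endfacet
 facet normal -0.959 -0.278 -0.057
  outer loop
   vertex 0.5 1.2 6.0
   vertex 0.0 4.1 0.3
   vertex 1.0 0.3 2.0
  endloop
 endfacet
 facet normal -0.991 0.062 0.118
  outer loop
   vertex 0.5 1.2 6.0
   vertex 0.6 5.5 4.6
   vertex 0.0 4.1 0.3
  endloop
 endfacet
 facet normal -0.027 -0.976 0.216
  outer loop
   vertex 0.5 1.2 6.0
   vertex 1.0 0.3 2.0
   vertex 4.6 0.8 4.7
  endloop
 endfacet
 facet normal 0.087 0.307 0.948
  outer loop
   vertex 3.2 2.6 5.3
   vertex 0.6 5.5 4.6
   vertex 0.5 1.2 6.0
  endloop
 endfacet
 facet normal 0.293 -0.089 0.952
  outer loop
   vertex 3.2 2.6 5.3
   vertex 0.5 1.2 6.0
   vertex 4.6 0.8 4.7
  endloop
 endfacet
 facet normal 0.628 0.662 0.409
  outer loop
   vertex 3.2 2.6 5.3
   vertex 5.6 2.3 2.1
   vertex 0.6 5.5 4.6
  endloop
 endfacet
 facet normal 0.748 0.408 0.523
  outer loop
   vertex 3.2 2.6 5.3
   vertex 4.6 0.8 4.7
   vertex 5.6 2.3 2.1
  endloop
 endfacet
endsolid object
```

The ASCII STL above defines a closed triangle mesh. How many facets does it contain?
12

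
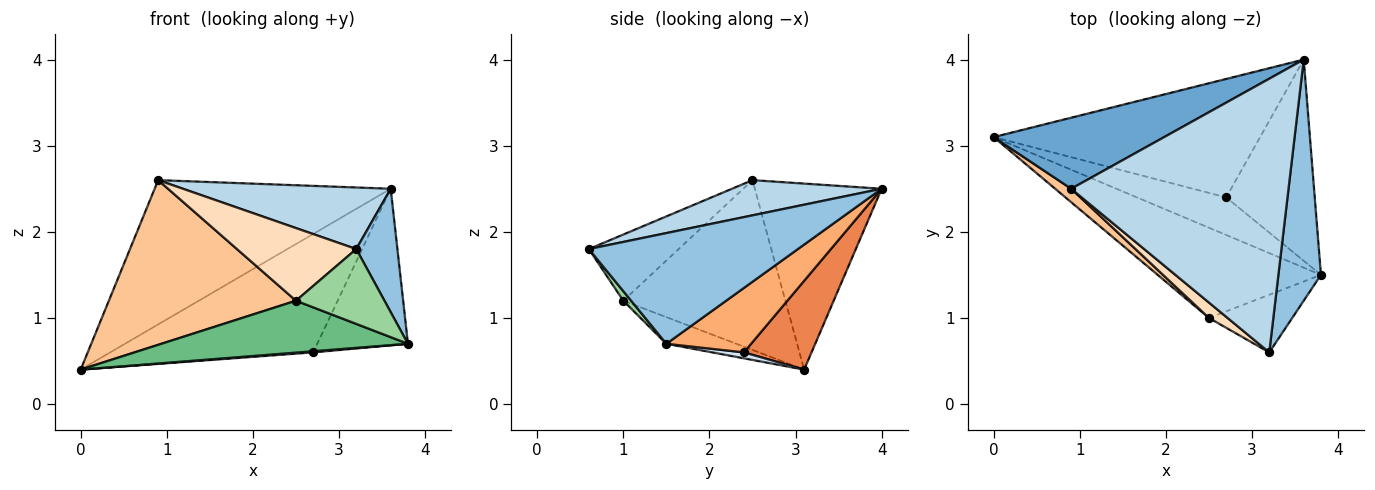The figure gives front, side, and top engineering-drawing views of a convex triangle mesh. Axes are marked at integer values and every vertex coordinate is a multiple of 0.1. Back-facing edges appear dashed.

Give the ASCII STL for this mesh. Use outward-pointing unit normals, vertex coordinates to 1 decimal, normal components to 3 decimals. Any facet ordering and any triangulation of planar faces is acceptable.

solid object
 facet normal -0.434 0.808 0.398
  outer loop
   vertex 0.9 2.5 2.6
   vertex 3.6 4.0 2.5
   vertex 0.0 3.1 0.4
  endloop
 endfacet
 facet normal 0.918 -0.181 0.353
  outer loop
   vertex 3.2 0.6 1.8
   vertex 3.8 1.5 0.7
   vertex 3.6 4.0 2.5
  endloop
 endfacet
 facet normal 0.156 -0.217 0.964
  outer loop
   vertex 3.2 0.6 1.8
   vertex 3.6 4.0 2.5
   vertex 0.9 2.5 2.6
  endloop
 endfacet
 facet normal 0.066 -0.030 -0.997
  outer loop
   vertex 2.7 2.4 0.6
   vertex 3.8 1.5 0.7
   vertex 0.0 3.1 0.4
  endloop
 endfacet
 facet normal 0.229 0.688 -0.688
  outer loop
   vertex 2.7 2.4 0.6
   vertex 0.0 3.1 0.4
   vertex 3.6 4.0 2.5
  endloop
 endfacet
 facet normal 0.498 0.533 -0.684
  outer loop
   vertex 2.7 2.4 0.6
   vertex 3.6 4.0 2.5
   vertex 3.8 1.5 0.7
  endloop
 endfacet
 facet normal -0.653 -0.754 0.062
  outer loop
   vertex 2.5 1.0 1.2
   vertex 0.9 2.5 2.6
   vertex 0.0 3.1 0.4
  endloop
 endfacet
 facet normal -0.593 -0.788 0.167
  outer loop
   vertex 2.5 1.0 1.2
   vertex 3.2 0.6 1.8
   vertex 0.9 2.5 2.6
  endloop
 endfacet
 facet normal -0.140 -0.494 -0.858
  outer loop
   vertex 2.5 1.0 1.2
   vertex 0.0 3.1 0.4
   vertex 3.8 1.5 0.7
  endloop
 endfacet
 facet normal 0.070 -0.790 -0.609
  outer loop
   vertex 2.5 1.0 1.2
   vertex 3.8 1.5 0.7
   vertex 3.2 0.6 1.8
  endloop
 endfacet
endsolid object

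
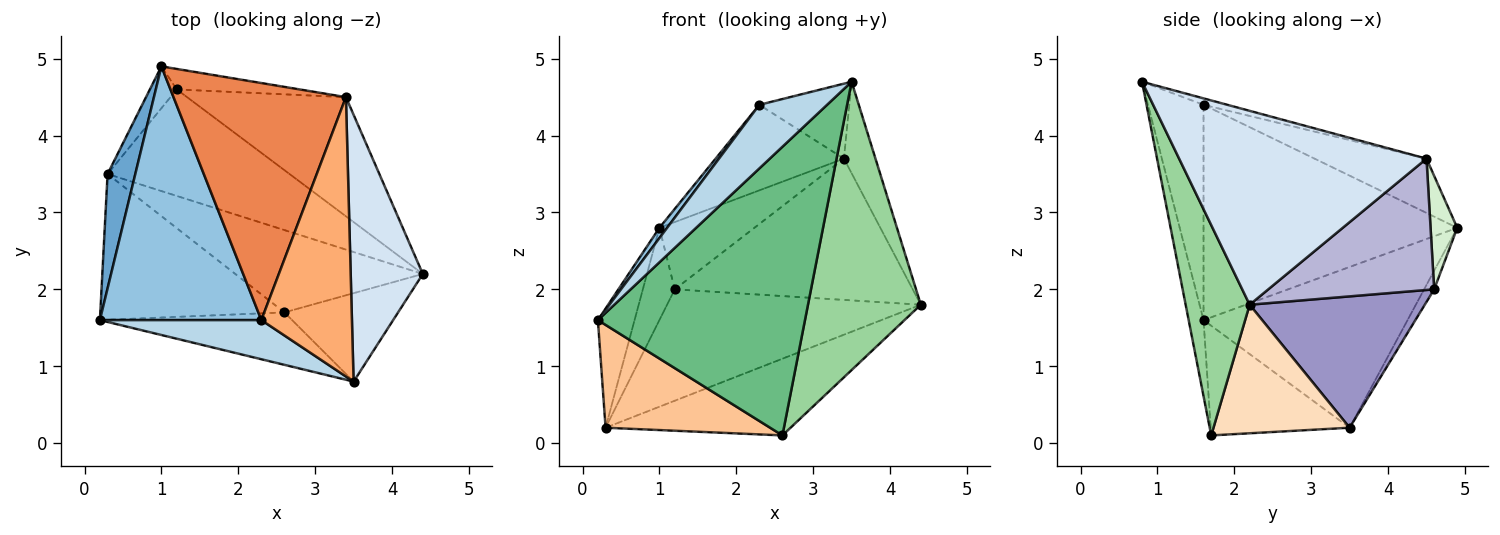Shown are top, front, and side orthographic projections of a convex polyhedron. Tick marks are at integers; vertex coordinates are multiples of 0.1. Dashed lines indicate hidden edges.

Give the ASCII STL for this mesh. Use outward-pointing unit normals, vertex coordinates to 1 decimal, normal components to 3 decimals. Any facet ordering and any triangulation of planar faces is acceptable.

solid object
 facet normal -0.970 0.174 0.167
  outer loop
   vertex 0.3 3.5 0.2
   vertex 0.2 1.6 1.6
   vertex 1.0 4.9 2.8
  endloop
 endfacet
 facet normal -0.800 -0.024 0.600
  outer loop
   vertex 2.3 1.6 4.4
   vertex 1.0 4.9 2.8
   vertex 0.2 1.6 1.6
  endloop
 endfacet
 facet normal -0.573 -0.698 0.430
  outer loop
   vertex 2.3 1.6 4.4
   vertex 0.2 1.6 1.6
   vertex 3.5 0.8 4.7
  endloop
 endfacet
 facet normal 0.931 0.119 0.346
  outer loop
   vertex 3.4 4.5 3.7
   vertex 3.5 0.8 4.7
   vertex 4.4 2.2 1.8
  endloop
 endfacet
 facet normal -0.284 0.325 0.902
  outer loop
   vertex 3.4 4.5 3.7
   vertex 1.0 4.9 2.8
   vertex 2.3 1.6 4.4
  endloop
 endfacet
 facet normal -0.069 0.259 0.964
  outer loop
   vertex 3.4 4.5 3.7
   vertex 2.3 1.6 4.4
   vertex 3.5 0.8 4.7
  endloop
 endfacet
 facet normal -0.438 -0.518 -0.735
  outer loop
   vertex 2.6 1.7 0.1
   vertex 0.2 1.6 1.6
   vertex 0.3 3.5 0.2
  endloop
 endfacet
 facet normal 0.448 0.609 -0.654
  outer loop
   vertex 2.6 1.7 0.1
   vertex 0.3 3.5 0.2
   vertex 4.4 2.2 1.8
  endloop
 endfacet
 facet normal -0.071 -0.981 -0.178
  outer loop
   vertex 2.6 1.7 0.1
   vertex 3.5 0.8 4.7
   vertex 0.2 1.6 1.6
  endloop
 endfacet
 facet normal 0.477 -0.840 -0.258
  outer loop
   vertex 2.6 1.7 0.1
   vertex 4.4 2.2 1.8
   vertex 3.5 0.8 4.7
  endloop
 endfacet
 facet normal -0.276 0.875 -0.397
  outer loop
   vertex 1.2 4.6 2.0
   vertex 0.3 3.5 0.2
   vertex 1.0 4.9 2.8
  endloop
 endfacet
 facet normal 0.260 0.924 -0.282
  outer loop
   vertex 1.2 4.6 2.0
   vertex 1.0 4.9 2.8
   vertex 3.4 4.5 3.7
  endloop
 endfacet
 facet normal 0.446 0.647 -0.618
  outer loop
   vertex 1.2 4.6 2.0
   vertex 4.4 2.2 1.8
   vertex 0.3 3.5 0.2
  endloop
 endfacet
 facet normal 0.470 0.675 -0.569
  outer loop
   vertex 1.2 4.6 2.0
   vertex 3.4 4.5 3.7
   vertex 4.4 2.2 1.8
  endloop
 endfacet
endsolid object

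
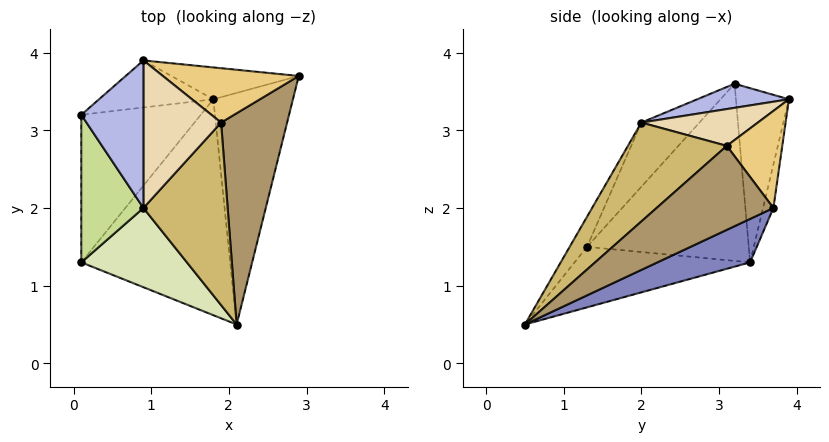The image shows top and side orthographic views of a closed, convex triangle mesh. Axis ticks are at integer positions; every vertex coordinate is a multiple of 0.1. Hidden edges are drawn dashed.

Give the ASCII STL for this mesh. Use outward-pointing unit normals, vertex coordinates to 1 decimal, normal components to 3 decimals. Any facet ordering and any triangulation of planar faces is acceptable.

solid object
 facet normal -0.653 0.624 -0.429
  outer loop
   vertex 1.8 3.4 1.3
   vertex 0.1 3.2 3.6
   vertex 0.9 3.9 3.4
  endloop
 endfacet
 facet normal 0.460 0.280 -0.843
  outer loop
   vertex 1.8 3.4 1.3
   vertex 2.9 3.7 2.0
   vertex 2.1 0.5 0.5
  endloop
 endfacet
 facet normal -0.091 0.959 -0.268
  outer loop
   vertex 1.8 3.4 1.3
   vertex 0.9 3.9 3.4
   vertex 2.9 3.7 2.0
  endloop
 endfacet
 facet normal 0.358 -0.146 0.922
  outer loop
   vertex 0.9 2.0 3.1
   vertex 0.9 3.9 3.4
   vertex 0.1 3.2 3.6
  endloop
 endfacet
 facet normal -0.705 0.526 -0.476
  outer loop
   vertex 0.1 1.3 1.5
   vertex 0.1 3.2 3.6
   vertex 1.8 3.4 1.3
  endloop
 endfacet
 facet normal -0.368 0.212 -0.905
  outer loop
   vertex 0.1 1.3 1.5
   vertex 1.8 3.4 1.3
   vertex 2.1 0.5 0.5
  endloop
 endfacet
 facet normal -0.570 -0.609 0.551
  outer loop
   vertex 0.1 1.3 1.5
   vertex 0.9 2.0 3.1
   vertex 0.1 3.2 3.6
  endloop
 endfacet
 facet normal -0.128 -0.883 0.451
  outer loop
   vertex 0.1 1.3 1.5
   vertex 2.1 0.5 0.5
   vertex 0.9 2.0 3.1
  endloop
 endfacet
 facet normal 0.707 -0.437 0.556
  outer loop
   vertex 1.9 3.1 2.8
   vertex 2.1 0.5 0.5
   vertex 2.9 3.7 2.0
  endloop
 endfacet
 facet normal 0.677 -0.458 0.577
  outer loop
   vertex 1.9 3.1 2.8
   vertex 0.9 2.0 3.1
   vertex 2.1 0.5 0.5
  endloop
 endfacet
 facet normal 0.577 0.115 0.808
  outer loop
   vertex 1.9 3.1 2.8
   vertex 2.9 3.7 2.0
   vertex 0.9 3.9 3.4
  endloop
 endfacet
 facet normal 0.424 -0.141 0.895
  outer loop
   vertex 1.9 3.1 2.8
   vertex 0.9 3.9 3.4
   vertex 0.9 2.0 3.1
  endloop
 endfacet
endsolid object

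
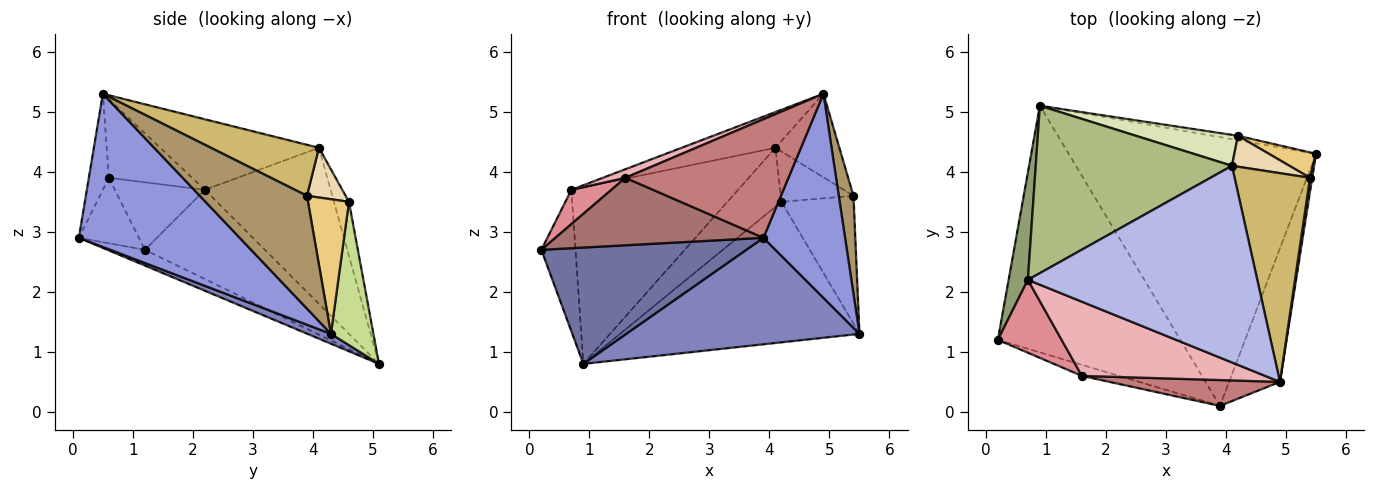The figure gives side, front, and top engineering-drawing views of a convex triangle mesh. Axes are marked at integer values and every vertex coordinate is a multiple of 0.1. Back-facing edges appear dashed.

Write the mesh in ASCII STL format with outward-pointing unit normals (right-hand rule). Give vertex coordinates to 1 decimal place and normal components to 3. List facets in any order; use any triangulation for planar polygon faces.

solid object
 facet normal -0.078 -0.425 -0.902
  outer loop
   vertex 3.9 0.1 2.9
   vertex 0.2 1.2 2.7
   vertex 0.9 5.1 0.8
  endloop
 endfacet
 facet normal 0.037 -0.368 -0.929
  outer loop
   vertex 3.9 0.1 2.9
   vertex 0.9 5.1 0.8
   vertex 5.5 4.3 1.3
  endloop
 endfacet
 facet normal 0.855 -0.434 -0.284
  outer loop
   vertex 3.9 0.1 2.9
   vertex 5.5 4.3 1.3
   vertex 4.9 0.5 5.3
  endloop
 endfacet
 facet normal -0.290 0.171 0.942
  outer loop
   vertex 0.7 2.2 3.7
   vertex 4.9 0.5 5.3
   vertex 4.1 4.1 4.4
  endloop
 endfacet
 facet normal -0.942 0.268 0.203
  outer loop
   vertex 0.7 2.2 3.7
   vertex 0.9 5.1 0.8
   vertex 0.2 1.2 2.7
  endloop
 endfacet
 facet normal -0.480 0.637 0.604
  outer loop
   vertex 0.7 2.2 3.7
   vertex 4.1 4.1 4.4
   vertex 0.9 5.1 0.8
  endloop
 endfacet
 facet normal 0.175 0.984 -0.031
  outer loop
   vertex 4.2 4.6 3.5
   vertex 5.5 4.3 1.3
   vertex 0.9 5.1 0.8
  endloop
 endfacet
 facet normal -0.239 0.860 0.451
  outer loop
   vertex 4.2 4.6 3.5
   vertex 0.9 5.1 0.8
   vertex 4.1 4.1 4.4
  endloop
 endfacet
 facet normal 0.991 -0.136 0.019
  outer loop
   vertex 5.4 3.9 3.6
   vertex 4.9 0.5 5.3
   vertex 5.5 4.3 1.3
  endloop
 endfacet
 facet normal 0.532 0.315 0.786
  outer loop
   vertex 5.4 3.9 3.6
   vertex 4.1 4.1 4.4
   vertex 4.9 0.5 5.3
  endloop
 endfacet
 facet normal 0.486 0.857 0.170
  outer loop
   vertex 5.4 3.9 3.6
   vertex 5.5 4.3 1.3
   vertex 4.2 4.6 3.5
  endloop
 endfacet
 facet normal 0.413 0.776 0.477
  outer loop
   vertex 5.4 3.9 3.6
   vertex 4.2 4.6 3.5
   vertex 4.1 4.1 4.4
  endloop
 endfacet
 facet normal -0.274 -0.949 -0.155
  outer loop
   vertex 1.6 0.6 3.9
   vertex 0.2 1.2 2.7
   vertex 3.9 0.1 2.9
  endloop
 endfacet
 facet normal -0.119 -0.970 0.211
  outer loop
   vertex 1.6 0.6 3.9
   vertex 3.9 0.1 2.9
   vertex 4.9 0.5 5.3
  endloop
 endfacet
 facet normal -0.692 -0.307 0.653
  outer loop
   vertex 1.6 0.6 3.9
   vertex 0.7 2.2 3.7
   vertex 0.2 1.2 2.7
  endloop
 endfacet
 facet normal -0.391 -0.106 0.914
  outer loop
   vertex 1.6 0.6 3.9
   vertex 4.9 0.5 5.3
   vertex 0.7 2.2 3.7
  endloop
 endfacet
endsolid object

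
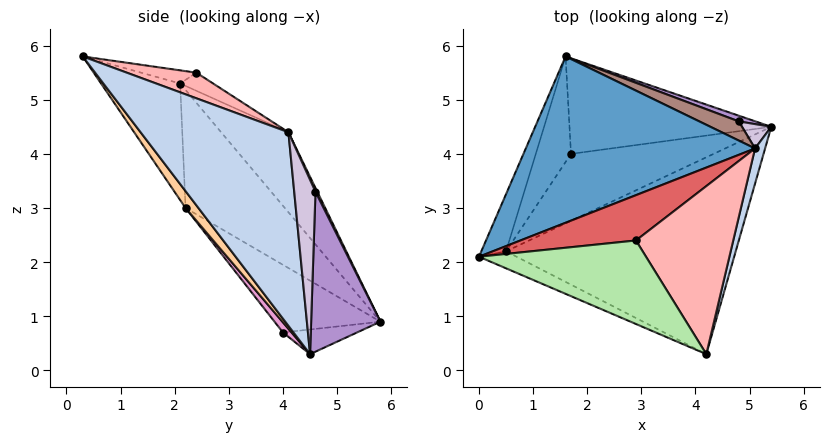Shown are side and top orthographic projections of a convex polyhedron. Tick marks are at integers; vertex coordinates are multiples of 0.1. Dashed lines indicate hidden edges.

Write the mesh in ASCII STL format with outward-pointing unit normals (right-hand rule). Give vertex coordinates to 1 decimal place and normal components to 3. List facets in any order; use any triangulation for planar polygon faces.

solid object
 facet normal -0.204 0.785 0.585
  outer loop
   vertex 5.1 4.1 4.4
   vertex 1.6 5.8 0.9
   vertex 0.0 2.1 5.3
  endloop
 endfacet
 facet normal 0.976 -0.212 0.051
  outer loop
   vertex 5.1 4.1 4.4
   vertex 4.2 0.3 5.8
   vertex 5.4 4.5 0.3
  endloop
 endfacet
 facet normal -0.379 -0.917 -0.122
  outer loop
   vertex 0.5 2.2 3.0
   vertex 4.2 0.3 5.8
   vertex 0.0 2.1 5.3
  endloop
 endfacet
 facet normal 0.044 -0.799 -0.600
  outer loop
   vertex 0.5 2.2 3.0
   vertex 5.4 4.5 0.3
   vertex 4.2 0.3 5.8
  endloop
 endfacet
 facet normal -0.963 0.177 -0.202
  outer loop
   vertex 0.5 2.2 3.0
   vertex 0.0 2.1 5.3
   vertex 1.6 5.8 0.9
  endloop
 endfacet
 facet normal -0.078 0.093 0.993
  outer loop
   vertex 2.9 2.4 5.5
   vertex 0.0 2.1 5.3
   vertex 4.2 0.3 5.8
  endloop
 endfacet
 facet normal -0.119 0.643 0.757
  outer loop
   vertex 2.9 2.4 5.5
   vertex 5.1 4.1 4.4
   vertex 0.0 2.1 5.3
  endloop
 endfacet
 facet normal 0.244 0.284 0.927
  outer loop
   vertex 2.9 2.4 5.5
   vertex 4.2 0.3 5.8
   vertex 5.1 4.1 4.4
  endloop
 endfacet
 facet normal 0.328 0.944 0.034
  outer loop
   vertex 4.8 4.6 3.3
   vertex 5.4 4.5 0.3
   vertex 1.6 5.8 0.9
  endloop
 endfacet
 facet normal 0.713 0.691 0.120
  outer loop
   vertex 4.8 4.6 3.3
   vertex 5.1 4.1 4.4
   vertex 5.4 4.5 0.3
  endloop
 endfacet
 facet normal 0.039 0.914 0.405
  outer loop
   vertex 4.8 4.6 3.3
   vertex 1.6 5.8 0.9
   vertex 5.1 4.1 4.4
  endloop
 endfacet
 facet normal -0.121 0.103 -0.987
  outer loop
   vertex 1.7 4.0 0.7
   vertex 1.6 5.8 0.9
   vertex 5.4 4.5 0.3
  endloop
 endfacet
 facet normal 0.043 -0.797 -0.602
  outer loop
   vertex 1.7 4.0 0.7
   vertex 5.4 4.5 0.3
   vertex 0.5 2.2 3.0
  endloop
 endfacet
 facet normal -0.887 0.002 -0.461
  outer loop
   vertex 1.7 4.0 0.7
   vertex 0.5 2.2 3.0
   vertex 1.6 5.8 0.9
  endloop
 endfacet
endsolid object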